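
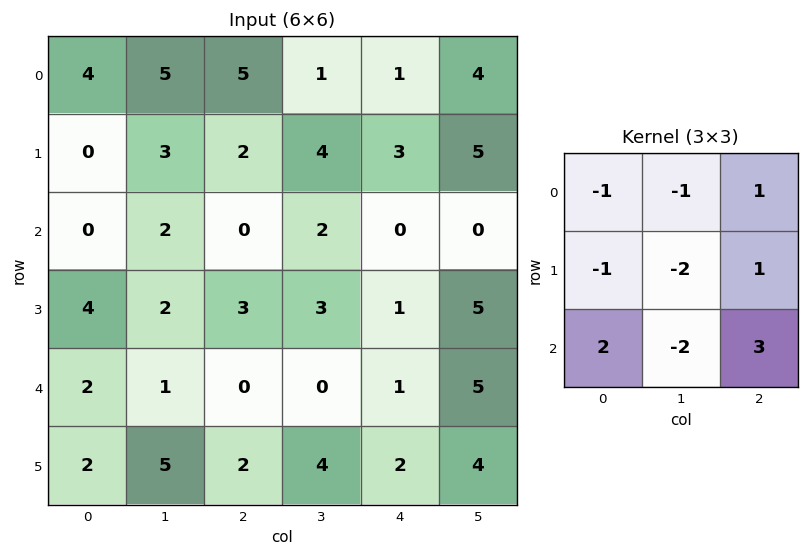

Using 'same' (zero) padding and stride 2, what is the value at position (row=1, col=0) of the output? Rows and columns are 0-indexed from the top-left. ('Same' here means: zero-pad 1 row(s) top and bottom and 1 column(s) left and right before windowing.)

The receptive field on the zero-padded input at this output position is [0 0 3 / 0 0 2 / 0 4 2]. Elementwise product with the kernel and sum: 0·-1 + 0·-1 + 3·1 + 0·-1 + 0·-2 + 2·1 + 0·2 + 4·-2 + 2·3.

3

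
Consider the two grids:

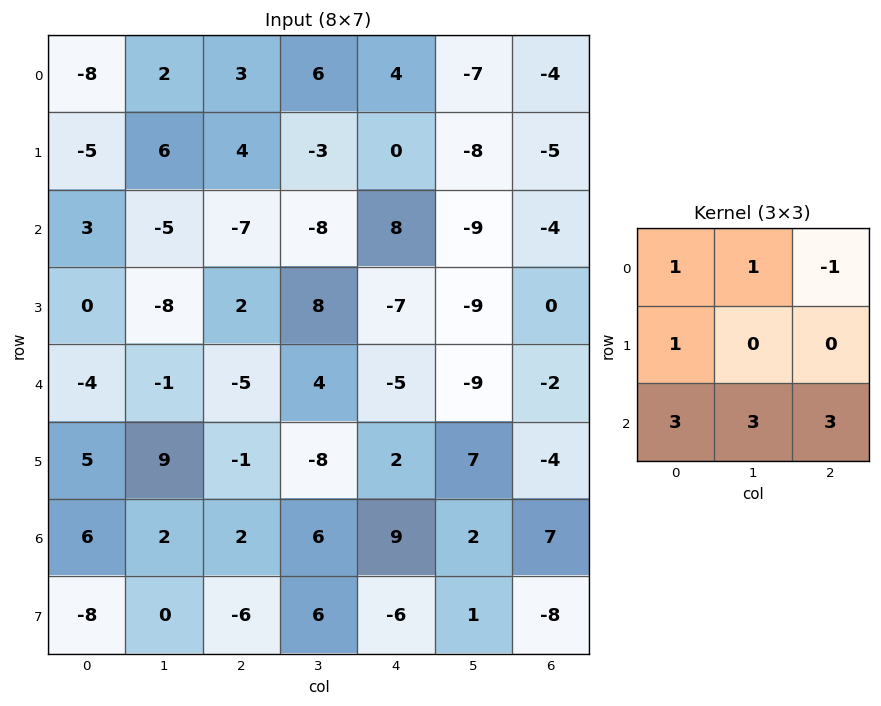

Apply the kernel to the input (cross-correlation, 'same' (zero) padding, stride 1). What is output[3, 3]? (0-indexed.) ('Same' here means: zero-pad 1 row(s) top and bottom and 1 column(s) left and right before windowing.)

-39

The receptive field on the zero-padded input at this output position is [-7 -8 8 / 2 8 -7 / -5 4 -5]. Elementwise product with the kernel and sum: -7·1 + -8·1 + 8·-1 + 2·1 + -5·3 + 4·3 + -5·3.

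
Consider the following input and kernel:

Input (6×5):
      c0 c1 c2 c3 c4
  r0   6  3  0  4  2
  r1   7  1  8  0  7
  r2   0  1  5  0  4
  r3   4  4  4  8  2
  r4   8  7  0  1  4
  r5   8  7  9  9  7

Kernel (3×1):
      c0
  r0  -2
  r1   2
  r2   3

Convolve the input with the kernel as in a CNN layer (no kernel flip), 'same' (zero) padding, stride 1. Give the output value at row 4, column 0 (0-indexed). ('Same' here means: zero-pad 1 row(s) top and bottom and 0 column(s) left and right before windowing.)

32

The receptive field on the zero-padded input at this output position is [4 / 8 / 8]. Elementwise product with the kernel and sum: 4·-2 + 8·2 + 8·3.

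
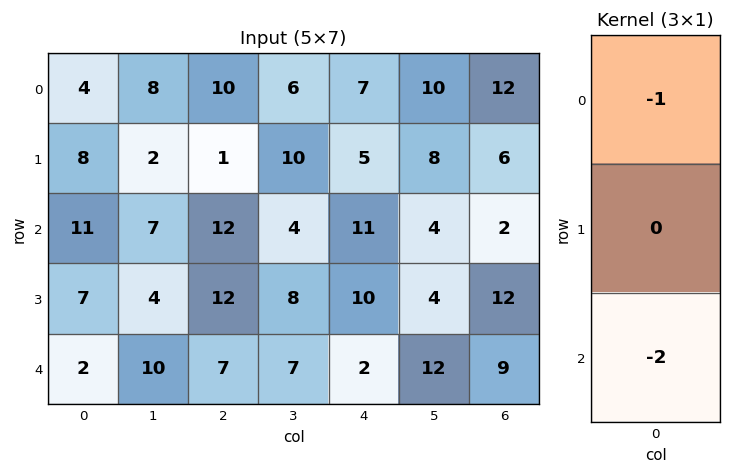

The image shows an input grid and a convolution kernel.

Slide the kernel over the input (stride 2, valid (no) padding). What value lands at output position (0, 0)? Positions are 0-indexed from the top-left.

-26

The receptive field on the input at this output position is [4 / 8 / 11]. Elementwise product with the kernel and sum: 4·-1 + 11·-2.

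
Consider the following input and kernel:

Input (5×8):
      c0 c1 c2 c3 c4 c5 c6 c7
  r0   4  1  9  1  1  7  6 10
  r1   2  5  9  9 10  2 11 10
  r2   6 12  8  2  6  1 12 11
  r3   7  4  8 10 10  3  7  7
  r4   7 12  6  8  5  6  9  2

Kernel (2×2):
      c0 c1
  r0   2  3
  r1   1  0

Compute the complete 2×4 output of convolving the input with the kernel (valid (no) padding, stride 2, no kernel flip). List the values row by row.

13 30 33 53
55 30 25 64

Output[0,0]: The receptive field on the input at this output position is [4 1 / 2 5]. Elementwise product with the kernel and sum: 4·2 + 1·3 + 2·1.
Output[0,1]: The receptive field on the input at this output position is [9 1 / 9 9]. Elementwise product with the kernel and sum: 9·2 + 1·3 + 9·1.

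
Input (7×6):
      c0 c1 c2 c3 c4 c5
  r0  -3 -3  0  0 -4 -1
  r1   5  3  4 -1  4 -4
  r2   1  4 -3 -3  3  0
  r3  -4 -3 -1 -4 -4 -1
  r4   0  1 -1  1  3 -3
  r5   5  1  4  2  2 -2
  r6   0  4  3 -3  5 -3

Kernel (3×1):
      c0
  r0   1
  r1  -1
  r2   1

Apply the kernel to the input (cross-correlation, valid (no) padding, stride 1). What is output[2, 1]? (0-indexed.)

8

The receptive field on the input at this output position is [4 / -3 / 1]. Elementwise product with the kernel and sum: 4·1 + -3·-1 + 1·1.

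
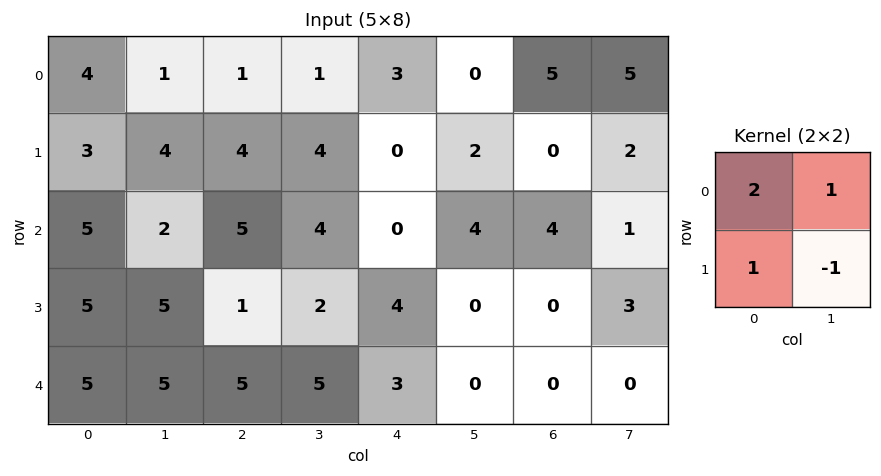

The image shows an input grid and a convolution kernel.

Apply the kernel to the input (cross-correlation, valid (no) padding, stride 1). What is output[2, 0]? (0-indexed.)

The receptive field on the input at this output position is [5 2 / 5 5]. Elementwise product with the kernel and sum: 5·2 + 2·1 + 5·1 + 5·-1.

12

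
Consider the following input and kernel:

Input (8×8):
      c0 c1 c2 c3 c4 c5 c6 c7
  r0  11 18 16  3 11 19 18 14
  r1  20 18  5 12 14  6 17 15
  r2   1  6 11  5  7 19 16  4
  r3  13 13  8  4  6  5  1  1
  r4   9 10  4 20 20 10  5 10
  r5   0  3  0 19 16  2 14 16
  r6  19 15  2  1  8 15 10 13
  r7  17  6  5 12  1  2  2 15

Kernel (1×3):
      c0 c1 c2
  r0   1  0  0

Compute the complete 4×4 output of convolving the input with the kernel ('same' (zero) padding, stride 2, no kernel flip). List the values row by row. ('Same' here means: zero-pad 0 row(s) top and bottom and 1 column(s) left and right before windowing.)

0 18 3 19
0 6 5 19
0 10 20 10
0 15 1 15

Output[0,0]: The receptive field on the zero-padded input at this output position is [0 11 18]. Elementwise product with the kernel and sum: 0·1.
Output[0,1]: The receptive field on the zero-padded input at this output position is [18 16 3]. Elementwise product with the kernel and sum: 18·1.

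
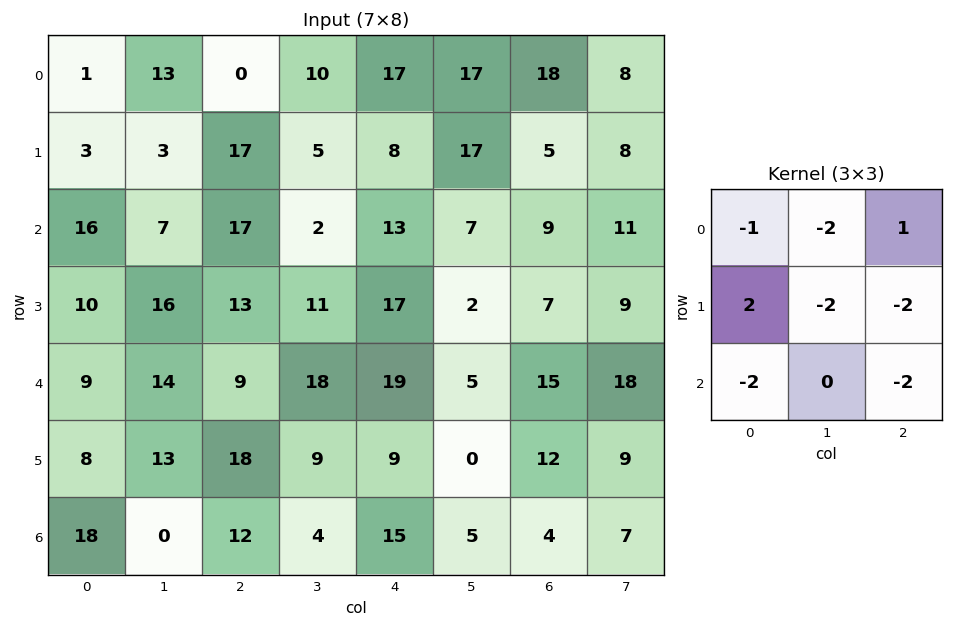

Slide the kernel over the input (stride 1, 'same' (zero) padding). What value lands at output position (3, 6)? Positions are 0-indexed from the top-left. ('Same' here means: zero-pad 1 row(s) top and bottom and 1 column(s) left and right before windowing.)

-88

The receptive field on the zero-padded input at this output position is [7 9 11 / 2 7 9 / 5 15 18]. Elementwise product with the kernel and sum: 7·-1 + 9·-2 + 11·1 + 2·2 + 7·-2 + 9·-2 + 5·-2 + 18·-2.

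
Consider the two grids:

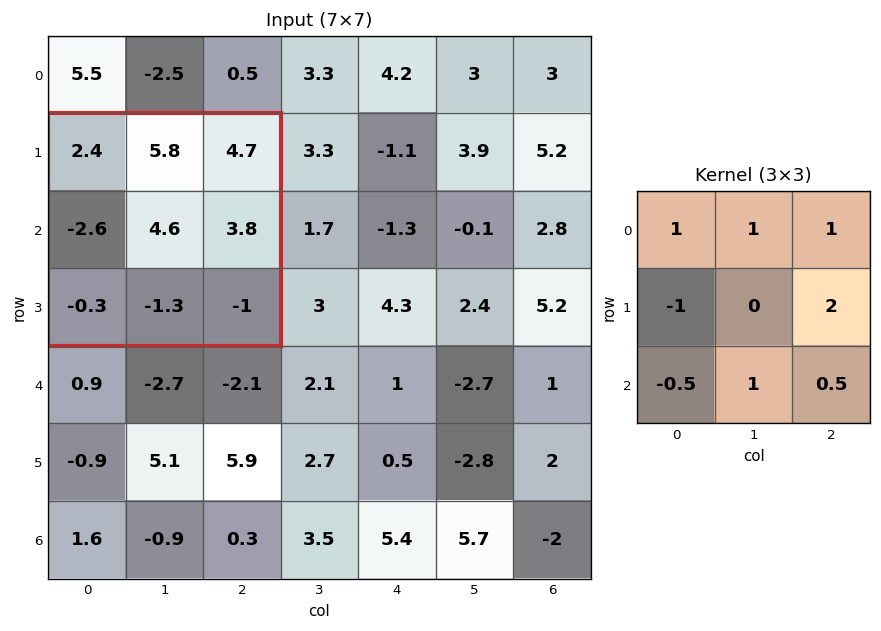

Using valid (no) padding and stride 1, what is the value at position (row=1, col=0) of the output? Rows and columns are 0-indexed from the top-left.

21.45

The receptive field on the input at this output position is [2.4 5.8 4.7 / -2.6 4.6 3.8 / -0.3 -1.3 -1]. Elementwise product with the kernel and sum: 2.4·1 + 5.8·1 + 4.7·1 + -2.6·-1 + 3.8·2 + -0.3·-0.5 + -1.3·1 + -1·0.5.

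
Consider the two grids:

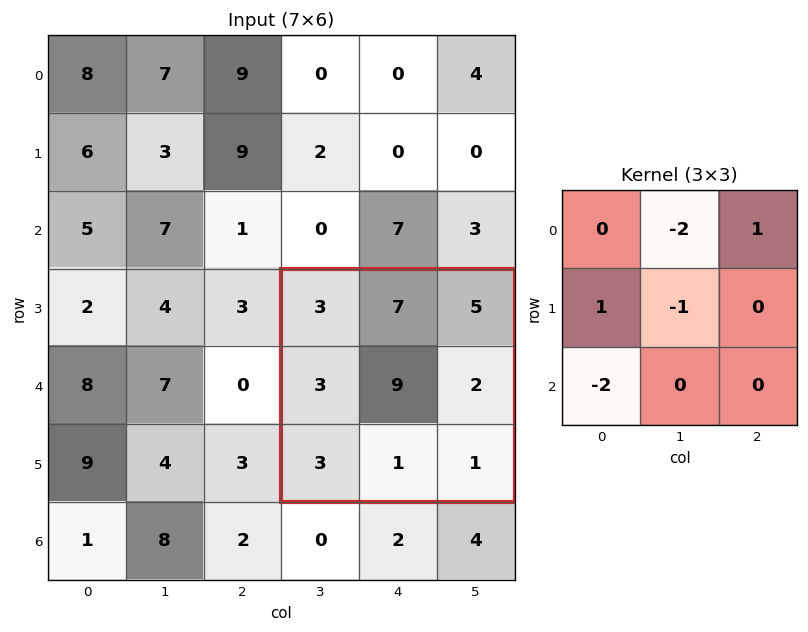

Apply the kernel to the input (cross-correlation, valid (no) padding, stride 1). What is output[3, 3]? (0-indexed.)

-21

The receptive field on the input at this output position is [3 7 5 / 3 9 2 / 3 1 1]. Elementwise product with the kernel and sum: 7·-2 + 5·1 + 3·1 + 9·-1 + 3·-2.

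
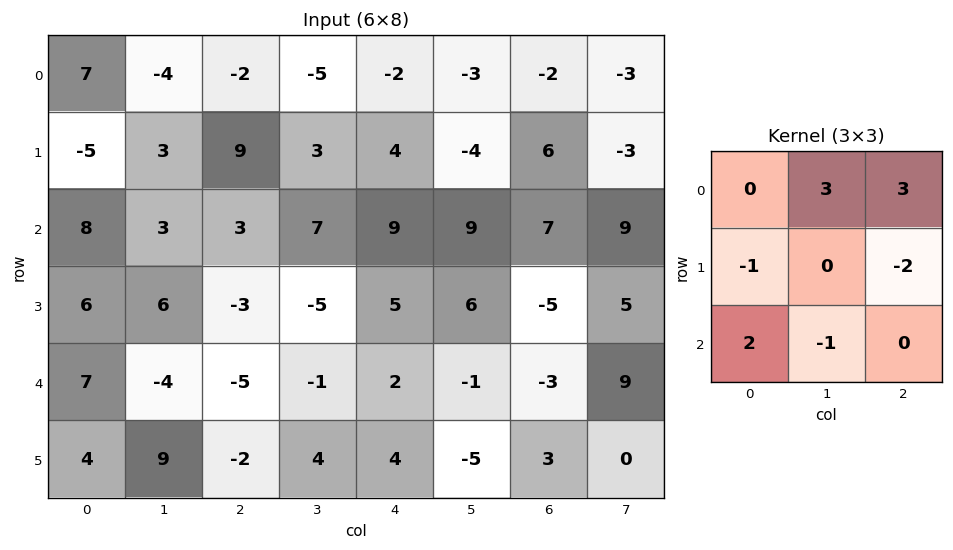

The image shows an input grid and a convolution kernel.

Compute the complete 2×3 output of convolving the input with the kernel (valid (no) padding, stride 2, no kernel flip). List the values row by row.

-18 -39 -22
36 32 58

Output[0,0]: The receptive field on the input at this output position is [7 -4 -2 / -5 3 9 / 8 3 3]. Elementwise product with the kernel and sum: -4·3 + -2·3 + -5·-1 + 9·-2 + 8·2 + 3·-1.
Output[0,1]: The receptive field on the input at this output position is [-2 -5 -2 / 9 3 4 / 3 7 9]. Elementwise product with the kernel and sum: -5·3 + -2·3 + 9·-1 + 4·-2 + 3·2 + 7·-1.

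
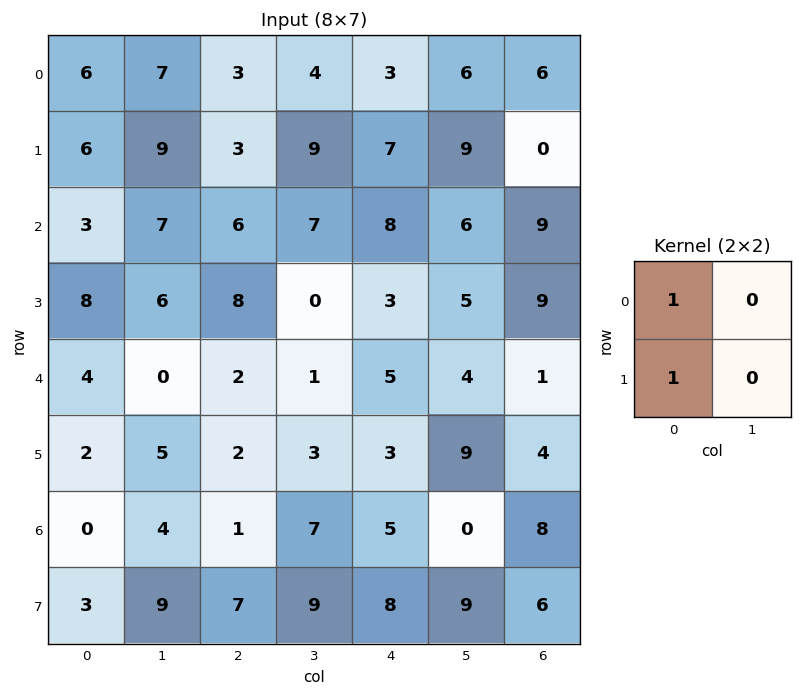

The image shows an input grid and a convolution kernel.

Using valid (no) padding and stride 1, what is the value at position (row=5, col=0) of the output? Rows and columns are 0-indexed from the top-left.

2

The receptive field on the input at this output position is [2 5 / 0 4]. Elementwise product with the kernel and sum: 2·1 + 0·1.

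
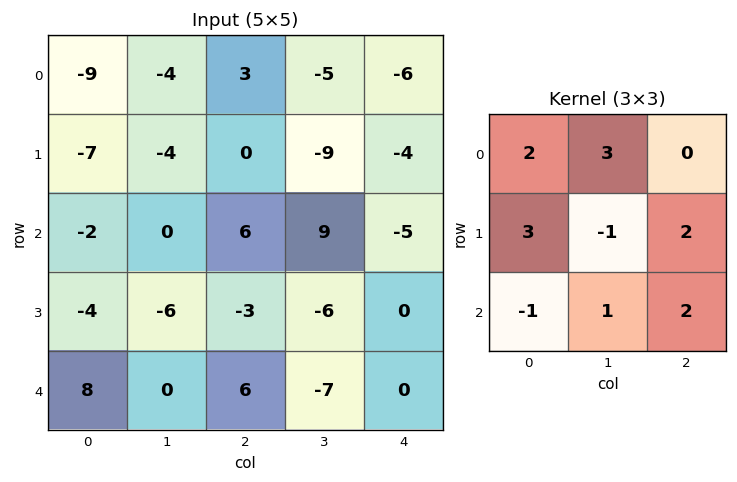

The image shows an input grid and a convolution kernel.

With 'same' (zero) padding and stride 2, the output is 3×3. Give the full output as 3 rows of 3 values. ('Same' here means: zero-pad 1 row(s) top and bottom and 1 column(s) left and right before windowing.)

-14 -39 -4
-35 -5 8
-20 -41 -33

Output[0,0]: The receptive field on the zero-padded input at this output position is [0 0 0 / 0 -9 -4 / 0 -7 -4]. Elementwise product with the kernel and sum: 0·2 + 0·3 + 0·3 + -9·-1 + -4·2 + 0·-1 + -7·1 + -4·2.
Output[0,1]: The receptive field on the zero-padded input at this output position is [0 0 0 / -4 3 -5 / -4 0 -9]. Elementwise product with the kernel and sum: 0·2 + 0·3 + -4·3 + 3·-1 + -5·2 + -4·-1 + 0·1 + -9·2.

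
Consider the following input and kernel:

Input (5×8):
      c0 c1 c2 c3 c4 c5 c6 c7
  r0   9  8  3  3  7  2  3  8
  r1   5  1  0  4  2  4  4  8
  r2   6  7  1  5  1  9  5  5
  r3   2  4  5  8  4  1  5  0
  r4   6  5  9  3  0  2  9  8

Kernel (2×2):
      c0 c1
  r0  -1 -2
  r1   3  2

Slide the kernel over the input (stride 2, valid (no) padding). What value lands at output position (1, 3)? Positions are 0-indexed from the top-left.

0

The receptive field on the input at this output position is [5 5 / 5 0]. Elementwise product with the kernel and sum: 5·-1 + 5·-2 + 5·3 + 0·2.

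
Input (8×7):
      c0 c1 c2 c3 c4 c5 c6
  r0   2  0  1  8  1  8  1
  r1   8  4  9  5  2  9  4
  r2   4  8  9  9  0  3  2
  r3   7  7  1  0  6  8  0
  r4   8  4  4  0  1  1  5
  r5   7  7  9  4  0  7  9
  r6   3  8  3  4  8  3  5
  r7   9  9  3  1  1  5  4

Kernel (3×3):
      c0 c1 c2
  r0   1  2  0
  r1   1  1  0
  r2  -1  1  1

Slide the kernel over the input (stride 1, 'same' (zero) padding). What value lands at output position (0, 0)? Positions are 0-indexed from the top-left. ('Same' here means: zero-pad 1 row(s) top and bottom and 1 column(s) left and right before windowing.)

14

The receptive field on the zero-padded input at this output position is [0 0 0 / 0 2 0 / 0 8 4]. Elementwise product with the kernel and sum: 0·1 + 0·2 + 0·1 + 2·1 + 0·-1 + 8·1 + 4·1.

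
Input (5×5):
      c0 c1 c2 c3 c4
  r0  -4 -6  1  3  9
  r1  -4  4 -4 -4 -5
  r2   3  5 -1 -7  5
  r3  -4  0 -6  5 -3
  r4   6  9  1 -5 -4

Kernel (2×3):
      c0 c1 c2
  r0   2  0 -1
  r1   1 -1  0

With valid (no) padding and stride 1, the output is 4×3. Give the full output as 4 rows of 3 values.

Output[0,0]: The receptive field on the input at this output position is [-4 -6 1 / -4 4 -4]. Elementwise product with the kernel and sum: -4·2 + 1·-1 + -4·1 + 4·-1.

-17 -7 -7
-6 18 3
3 23 -18
-5 3 -3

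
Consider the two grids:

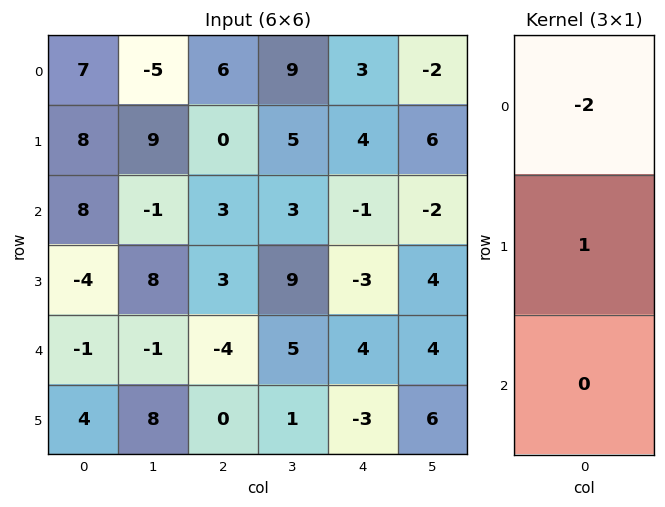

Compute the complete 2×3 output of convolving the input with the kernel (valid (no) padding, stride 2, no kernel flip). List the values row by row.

Output[0,0]: The receptive field on the input at this output position is [7 / 8 / 8]. Elementwise product with the kernel and sum: 7·-2 + 8·1.
Output[0,1]: The receptive field on the input at this output position is [6 / 0 / 3]. Elementwise product with the kernel and sum: 6·-2 + 0·1.

-6 -12 -2
-20 -3 -1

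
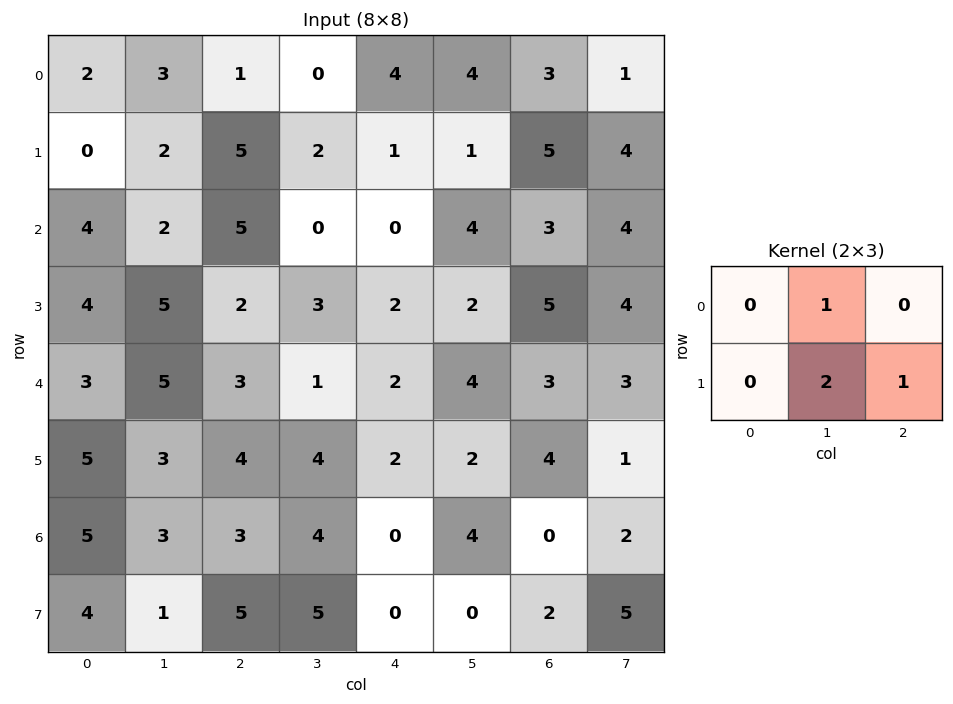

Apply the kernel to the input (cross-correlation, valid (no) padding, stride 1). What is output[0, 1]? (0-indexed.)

The receptive field on the input at this output position is [3 1 0 / 2 5 2]. Elementwise product with the kernel and sum: 1·1 + 5·2 + 2·1.

13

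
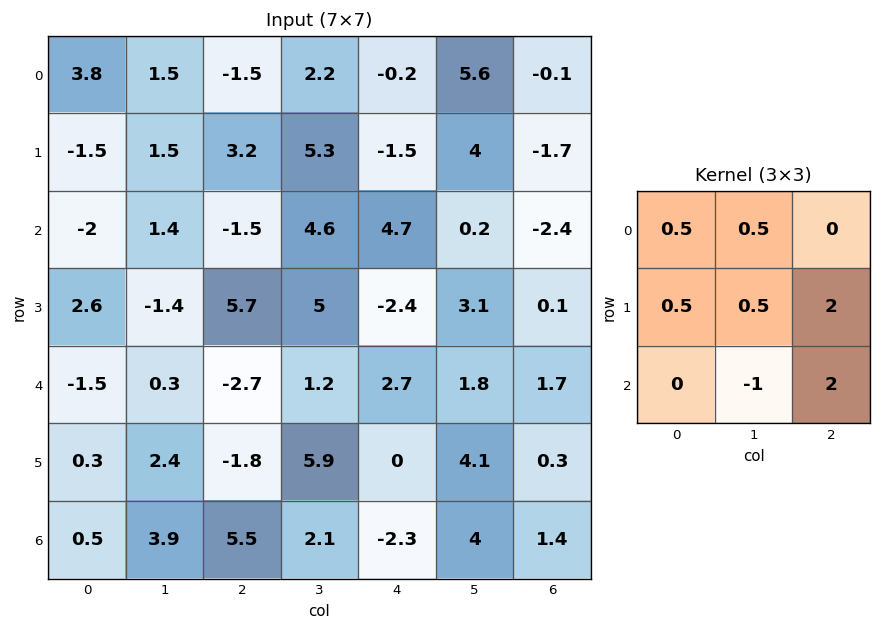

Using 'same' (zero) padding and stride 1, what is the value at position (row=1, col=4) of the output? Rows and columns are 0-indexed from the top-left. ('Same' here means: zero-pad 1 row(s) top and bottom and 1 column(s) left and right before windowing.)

6.6

The receptive field on the zero-padded input at this output position is [2.2 -0.2 5.6 / 5.3 -1.5 4 / 4.6 4.7 0.2]. Elementwise product with the kernel and sum: 2.2·0.5 + -0.2·0.5 + 5.3·0.5 + -1.5·0.5 + 4·2 + 4.7·-1 + 0.2·2.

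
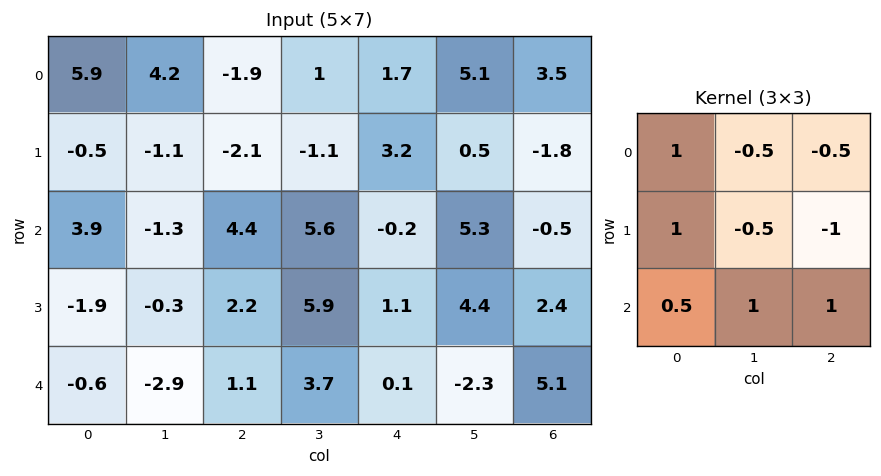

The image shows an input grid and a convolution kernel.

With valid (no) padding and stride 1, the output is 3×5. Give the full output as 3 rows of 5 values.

11.95 15.05 -0.4 2.3 6.85
2.2 -0.65 6.75 5.9 8.85
-3.7 -10.25 4.2 3.65 -3.25

Output[0,0]: The receptive field on the input at this output position is [5.9 4.2 -1.9 / -0.5 -1.1 -2.1 / 3.9 -1.3 4.4]. Elementwise product with the kernel and sum: 5.9·1 + 4.2·-0.5 + -1.9·-0.5 + -0.5·1 + -1.1·-0.5 + -2.1·-1 + 3.9·0.5 + -1.3·1 + 4.4·1.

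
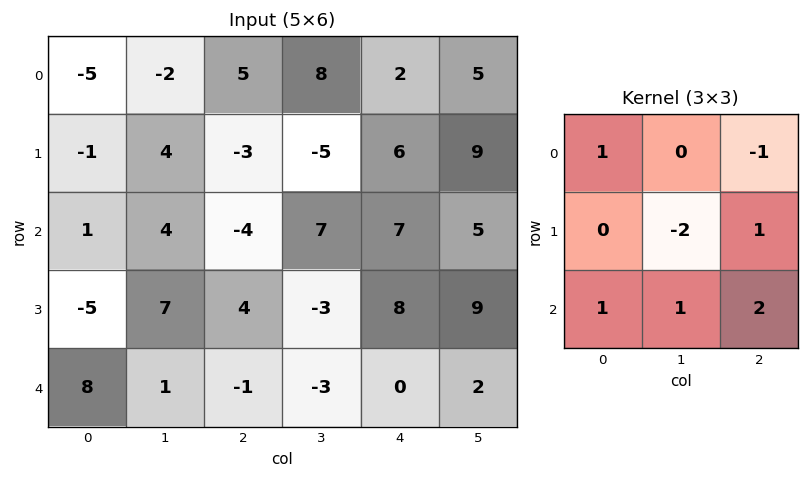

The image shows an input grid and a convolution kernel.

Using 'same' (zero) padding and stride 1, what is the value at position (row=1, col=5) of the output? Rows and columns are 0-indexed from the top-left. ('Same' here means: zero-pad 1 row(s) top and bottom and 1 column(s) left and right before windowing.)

-4

The receptive field on the zero-padded input at this output position is [2 5 0 / 6 9 0 / 7 5 0]. Elementwise product with the kernel and sum: 2·1 + 0·-1 + 9·-2 + 0·1 + 7·1 + 5·1 + 0·2.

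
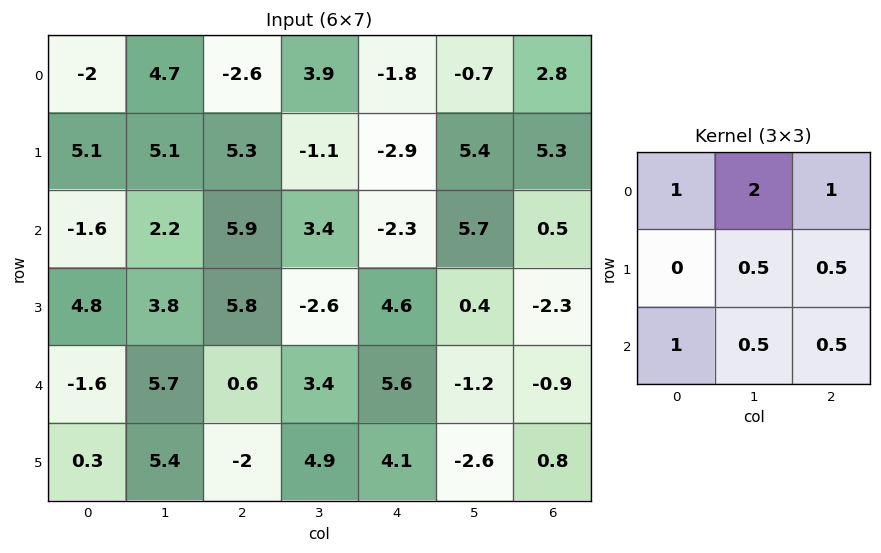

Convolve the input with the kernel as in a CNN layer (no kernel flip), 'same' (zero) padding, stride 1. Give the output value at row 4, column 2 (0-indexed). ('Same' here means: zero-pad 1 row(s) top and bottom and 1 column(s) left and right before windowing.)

21.65

The receptive field on the zero-padded input at this output position is [3.8 5.8 -2.6 / 5.7 0.6 3.4 / 5.4 -2 4.9]. Elementwise product with the kernel and sum: 3.8·1 + 5.8·2 + -2.6·1 + 0.6·0.5 + 3.4·0.5 + 5.4·1 + -2·0.5 + 4.9·0.5.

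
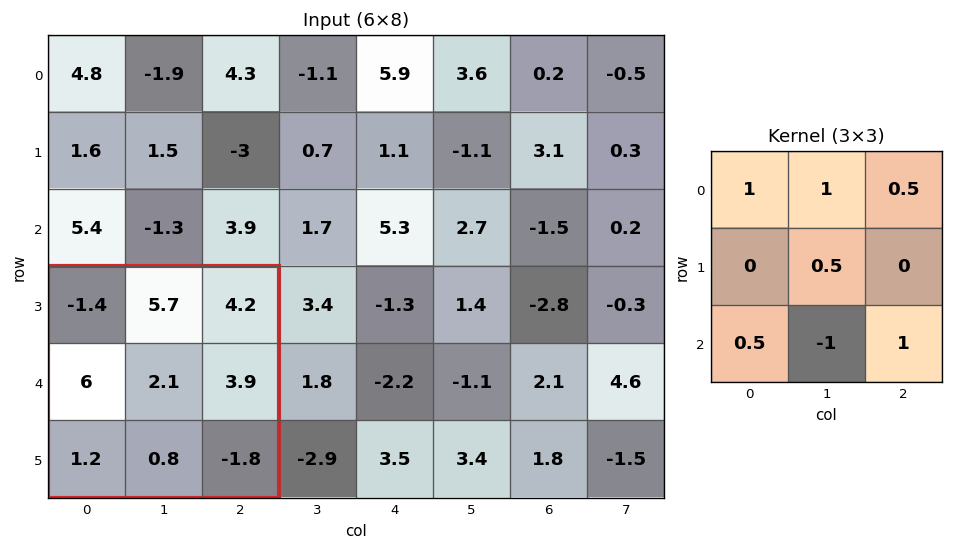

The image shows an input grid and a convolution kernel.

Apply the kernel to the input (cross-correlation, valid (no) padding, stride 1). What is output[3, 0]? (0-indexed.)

The receptive field on the input at this output position is [-1.4 5.7 4.2 / 6 2.1 3.9 / 1.2 0.8 -1.8]. Elementwise product with the kernel and sum: -1.4·1 + 5.7·1 + 4.2·0.5 + 2.1·0.5 + 1.2·0.5 + 0.8·-1 + -1.8·1.

5.45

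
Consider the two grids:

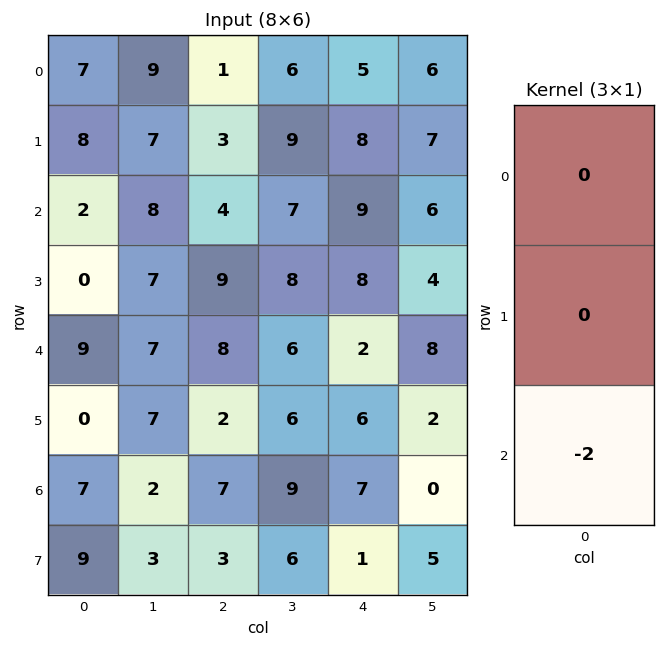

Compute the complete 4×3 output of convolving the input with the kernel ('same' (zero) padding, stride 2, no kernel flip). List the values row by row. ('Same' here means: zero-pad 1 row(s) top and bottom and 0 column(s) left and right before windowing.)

Output[0,0]: The receptive field on the zero-padded input at this output position is [0 / 7 / 8]. Elementwise product with the kernel and sum: 8·-2.

-16 -6 -16
0 -18 -16
0 -4 -12
-18 -6 -2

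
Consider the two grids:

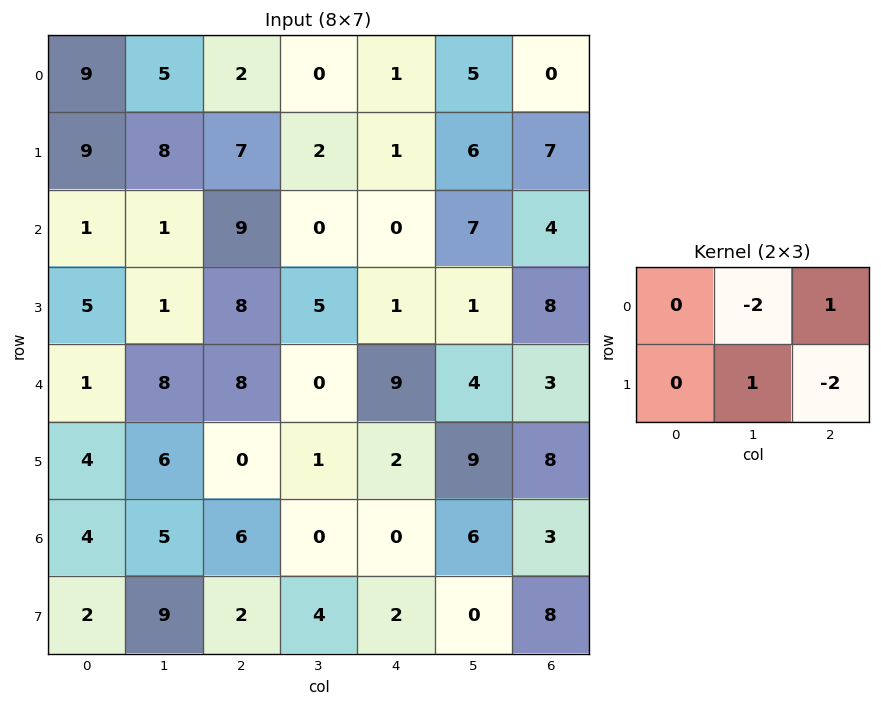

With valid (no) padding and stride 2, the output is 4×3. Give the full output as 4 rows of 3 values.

Output[0,0]: The receptive field on the input at this output position is [9 5 2 / 9 8 7]. Elementwise product with the kernel and sum: 5·-2 + 2·1 + 8·1 + 7·-2.
Output[0,1]: The receptive field on the input at this output position is [2 0 1 / 7 2 1]. Elementwise product with the kernel and sum: 0·-2 + 1·1 + 2·1 + 1·-2.

-14 1 -18
-8 3 -25
-2 6 -12
1 0 -25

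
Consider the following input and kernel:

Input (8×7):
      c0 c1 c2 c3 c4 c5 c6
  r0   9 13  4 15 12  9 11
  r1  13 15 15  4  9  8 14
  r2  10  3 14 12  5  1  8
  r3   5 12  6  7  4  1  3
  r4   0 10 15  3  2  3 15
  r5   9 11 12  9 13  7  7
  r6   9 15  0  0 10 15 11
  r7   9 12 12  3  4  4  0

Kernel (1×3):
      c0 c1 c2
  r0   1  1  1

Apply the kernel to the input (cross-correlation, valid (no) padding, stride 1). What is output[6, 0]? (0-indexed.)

24

The receptive field on the input at this output position is [9 15 0]. Elementwise product with the kernel and sum: 9·1 + 15·1 + 0·1.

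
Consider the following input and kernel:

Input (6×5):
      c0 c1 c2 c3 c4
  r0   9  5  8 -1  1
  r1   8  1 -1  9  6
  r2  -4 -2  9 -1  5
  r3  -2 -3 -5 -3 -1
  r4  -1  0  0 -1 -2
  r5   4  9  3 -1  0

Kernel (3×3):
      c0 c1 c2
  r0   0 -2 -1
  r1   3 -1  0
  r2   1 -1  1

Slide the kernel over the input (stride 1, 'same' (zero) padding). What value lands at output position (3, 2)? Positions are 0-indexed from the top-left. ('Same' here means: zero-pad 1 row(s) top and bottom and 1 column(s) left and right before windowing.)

The receptive field on the zero-padded input at this output position is [-2 9 -1 / -3 -5 -3 / 0 0 -1]. Elementwise product with the kernel and sum: 9·-2 + -1·-1 + -3·3 + -5·-1 + 0·1 + 0·-1 + -1·1.

-22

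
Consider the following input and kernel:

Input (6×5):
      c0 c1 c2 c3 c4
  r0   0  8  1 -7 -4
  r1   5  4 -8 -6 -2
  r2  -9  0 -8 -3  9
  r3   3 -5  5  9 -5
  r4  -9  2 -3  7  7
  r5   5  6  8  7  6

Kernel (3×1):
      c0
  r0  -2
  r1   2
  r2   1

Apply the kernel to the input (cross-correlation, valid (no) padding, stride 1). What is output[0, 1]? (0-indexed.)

The receptive field on the input at this output position is [8 / 4 / 0]. Elementwise product with the kernel and sum: 8·-2 + 4·2 + 0·1.

-8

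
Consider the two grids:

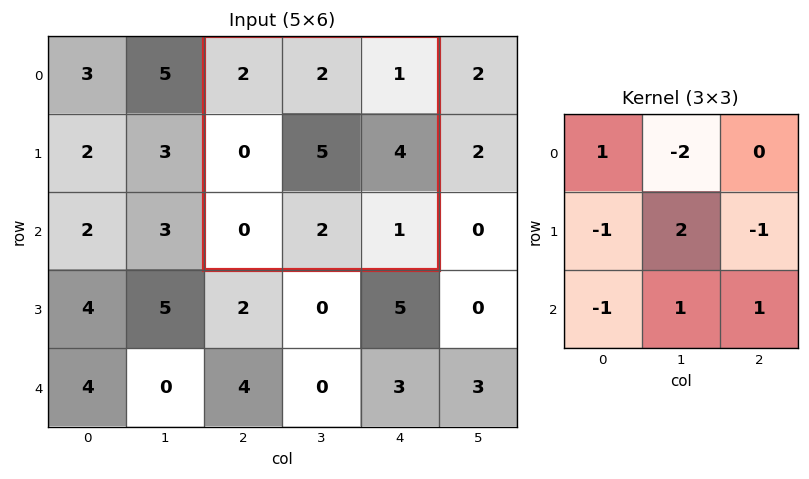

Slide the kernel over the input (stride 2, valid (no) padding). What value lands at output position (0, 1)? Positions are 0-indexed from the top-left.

The receptive field on the input at this output position is [2 2 1 / 0 5 4 / 0 2 1]. Elementwise product with the kernel and sum: 2·1 + 2·-2 + 0·-1 + 5·2 + 4·-1 + 0·-1 + 2·1 + 1·1.

7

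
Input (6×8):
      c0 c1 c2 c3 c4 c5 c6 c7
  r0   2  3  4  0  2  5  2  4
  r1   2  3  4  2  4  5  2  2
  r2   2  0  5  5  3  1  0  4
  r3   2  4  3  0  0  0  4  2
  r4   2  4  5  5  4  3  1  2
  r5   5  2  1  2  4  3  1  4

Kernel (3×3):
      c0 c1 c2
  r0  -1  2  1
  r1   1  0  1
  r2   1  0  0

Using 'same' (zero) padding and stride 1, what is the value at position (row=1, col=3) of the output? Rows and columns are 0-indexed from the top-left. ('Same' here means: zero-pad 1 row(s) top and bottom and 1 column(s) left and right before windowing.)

The receptive field on the zero-padded input at this output position is [4 0 2 / 4 2 4 / 5 5 3]. Elementwise product with the kernel and sum: 4·-1 + 0·2 + 2·1 + 4·1 + 4·1 + 5·1.

11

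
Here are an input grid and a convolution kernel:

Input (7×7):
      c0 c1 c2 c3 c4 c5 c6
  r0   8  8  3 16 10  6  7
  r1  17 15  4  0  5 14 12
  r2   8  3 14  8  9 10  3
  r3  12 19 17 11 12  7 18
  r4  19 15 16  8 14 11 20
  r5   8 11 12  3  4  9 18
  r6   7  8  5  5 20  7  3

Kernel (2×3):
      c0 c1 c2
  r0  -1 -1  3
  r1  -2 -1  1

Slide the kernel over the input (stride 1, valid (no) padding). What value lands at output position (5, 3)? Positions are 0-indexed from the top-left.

The receptive field on the input at this output position is [3 4 9 / 5 20 7]. Elementwise product with the kernel and sum: 3·-1 + 4·-1 + 9·3 + 5·-2 + 20·-1 + 7·1.

-3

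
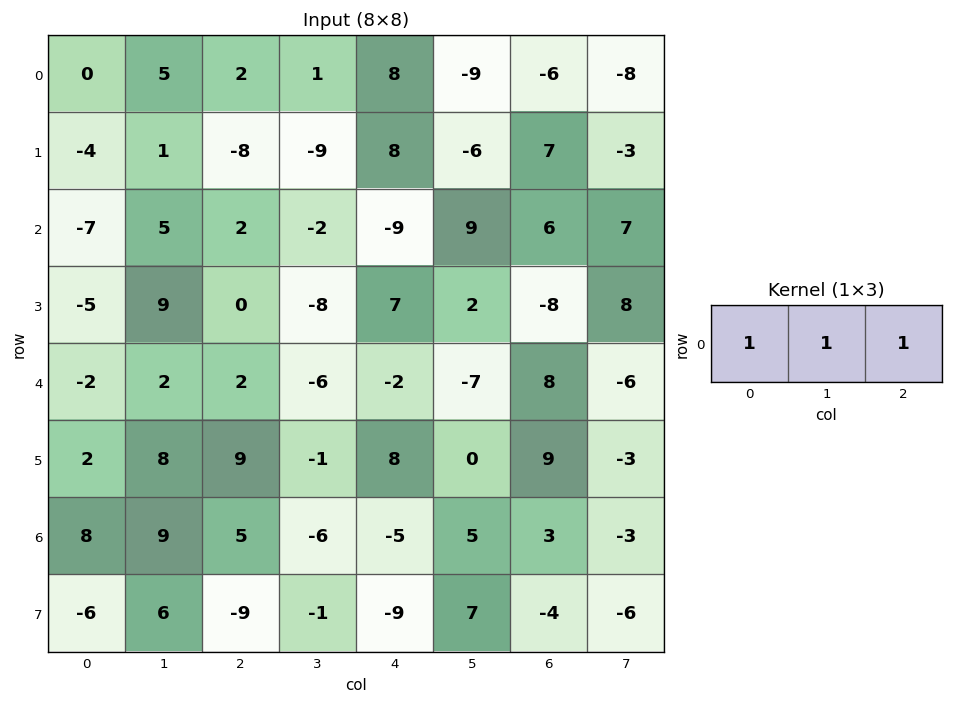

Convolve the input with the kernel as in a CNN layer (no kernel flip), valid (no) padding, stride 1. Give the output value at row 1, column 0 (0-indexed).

The receptive field on the input at this output position is [-4 1 -8]. Elementwise product with the kernel and sum: -4·1 + 1·1 + -8·1.

-11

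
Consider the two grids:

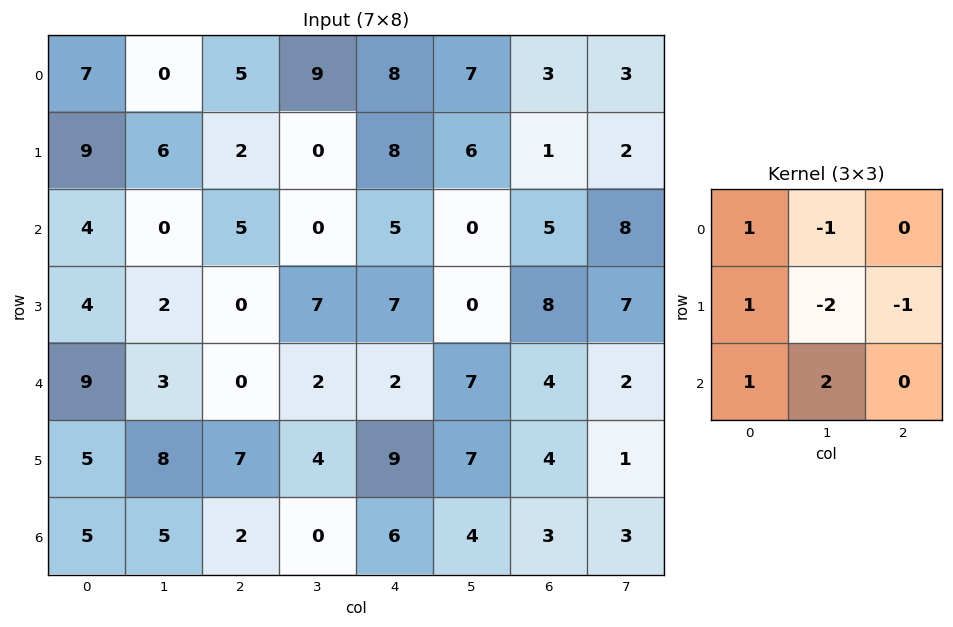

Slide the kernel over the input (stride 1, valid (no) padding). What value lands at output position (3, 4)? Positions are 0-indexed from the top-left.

14

The receptive field on the input at this output position is [7 0 8 / 2 7 4 / 9 7 4]. Elementwise product with the kernel and sum: 7·1 + 0·-1 + 2·1 + 7·-2 + 4·-1 + 9·1 + 7·2.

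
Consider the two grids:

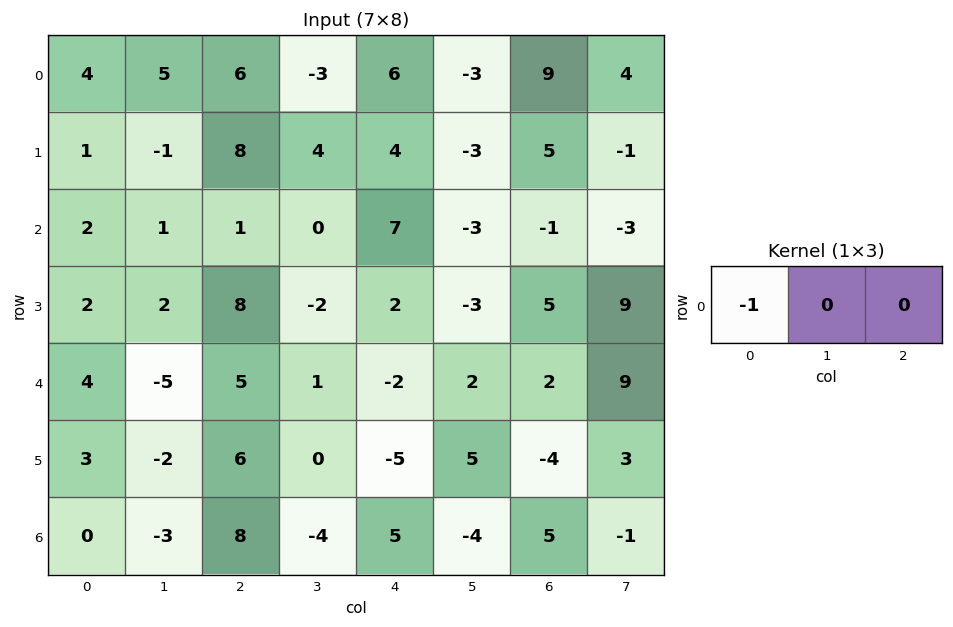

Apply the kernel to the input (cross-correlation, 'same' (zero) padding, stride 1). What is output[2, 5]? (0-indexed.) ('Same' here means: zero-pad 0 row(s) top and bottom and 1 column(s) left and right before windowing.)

-7

The receptive field on the zero-padded input at this output position is [7 -3 -1]. Elementwise product with the kernel and sum: 7·-1.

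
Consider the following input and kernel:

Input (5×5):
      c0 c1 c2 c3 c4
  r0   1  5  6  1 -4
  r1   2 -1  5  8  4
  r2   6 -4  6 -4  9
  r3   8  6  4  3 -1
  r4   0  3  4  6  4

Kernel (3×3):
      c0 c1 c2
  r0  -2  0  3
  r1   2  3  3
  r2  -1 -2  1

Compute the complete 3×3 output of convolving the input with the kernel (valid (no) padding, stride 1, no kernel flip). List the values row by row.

40 18 33
13 13 18
50 24 17

Output[0,0]: The receptive field on the input at this output position is [1 5 6 / 2 -1 5 / 6 -4 6]. Elementwise product with the kernel and sum: 1·-2 + 6·3 + 2·2 + -1·3 + 5·3 + 6·-1 + -4·-2 + 6·1.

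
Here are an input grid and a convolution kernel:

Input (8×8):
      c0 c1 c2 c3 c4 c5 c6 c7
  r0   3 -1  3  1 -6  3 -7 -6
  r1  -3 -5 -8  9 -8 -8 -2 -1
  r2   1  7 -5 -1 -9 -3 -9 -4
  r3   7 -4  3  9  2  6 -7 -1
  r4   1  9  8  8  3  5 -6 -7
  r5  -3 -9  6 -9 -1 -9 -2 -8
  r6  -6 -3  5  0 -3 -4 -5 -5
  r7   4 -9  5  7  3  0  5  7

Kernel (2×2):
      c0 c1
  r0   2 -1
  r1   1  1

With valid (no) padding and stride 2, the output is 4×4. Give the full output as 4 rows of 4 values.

Output[0,0]: The receptive field on the input at this output position is [3 -1 / -3 -5]. Elementwise product with the kernel and sum: 3·2 + -1·-1 + -3·1 + -5·1.

-1 6 -31 -11
-2 3 -7 -22
-19 5 -9 -15
-14 22 1 7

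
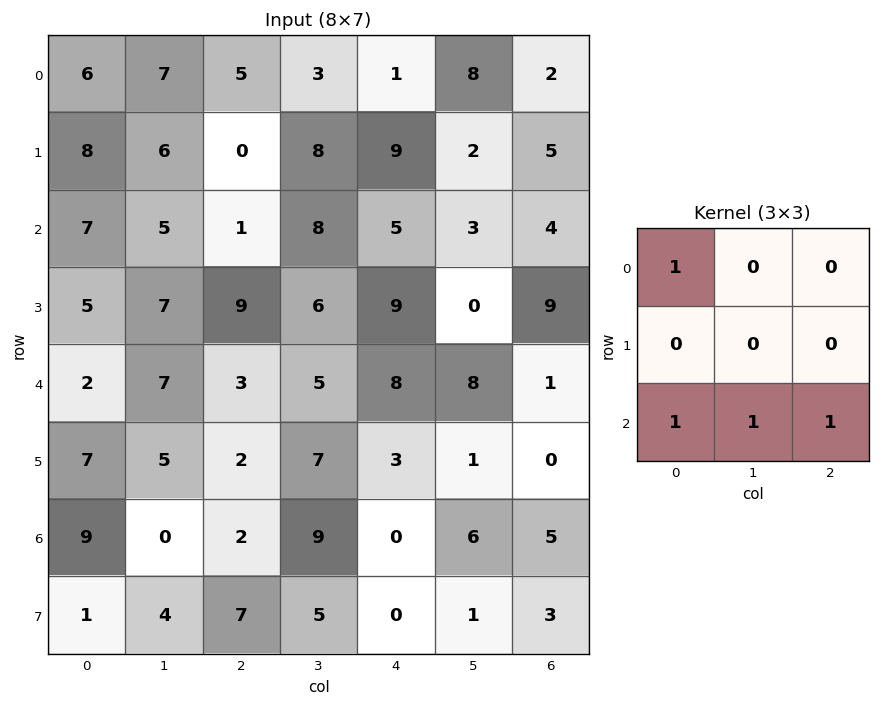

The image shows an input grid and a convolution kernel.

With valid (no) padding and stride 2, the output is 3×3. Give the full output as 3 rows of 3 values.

Output[0,0]: The receptive field on the input at this output position is [6 7 5 / 8 6 0 / 7 5 1]. Elementwise product with the kernel and sum: 6·1 + 7·1 + 5·1 + 1·1.

19 19 13
19 17 22
13 14 19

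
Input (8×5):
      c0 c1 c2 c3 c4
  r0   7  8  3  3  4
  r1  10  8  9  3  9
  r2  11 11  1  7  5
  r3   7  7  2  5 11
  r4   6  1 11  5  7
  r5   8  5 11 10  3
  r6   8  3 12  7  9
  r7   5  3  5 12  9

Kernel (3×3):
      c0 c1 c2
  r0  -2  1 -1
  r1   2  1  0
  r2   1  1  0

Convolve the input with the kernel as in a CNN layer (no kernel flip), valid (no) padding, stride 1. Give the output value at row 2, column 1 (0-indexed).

0

The receptive field on the input at this output position is [11 1 7 / 7 2 5 / 1 11 5]. Elementwise product with the kernel and sum: 11·-2 + 1·1 + 7·-1 + 7·2 + 2·1 + 1·1 + 11·1.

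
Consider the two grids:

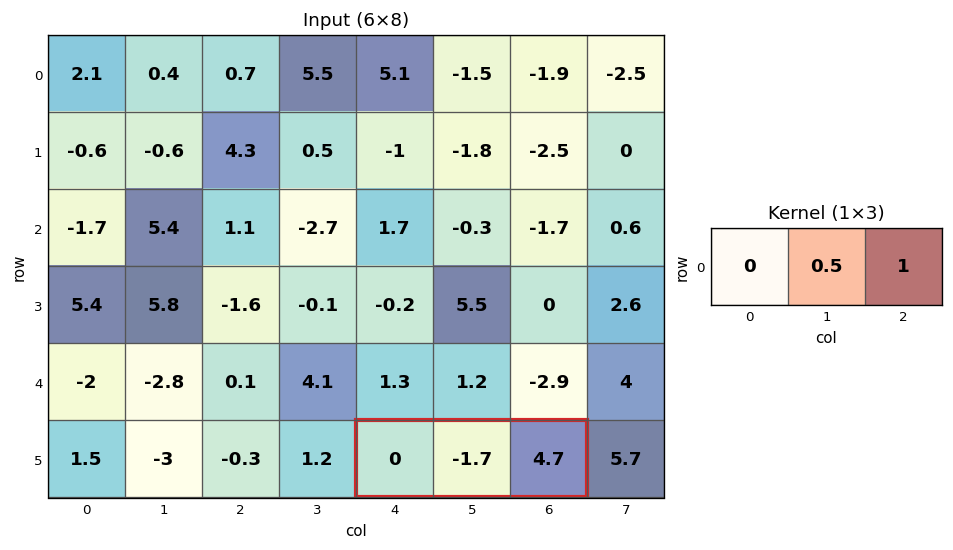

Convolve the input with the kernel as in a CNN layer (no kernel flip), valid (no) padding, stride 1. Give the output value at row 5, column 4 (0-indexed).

3.85

The receptive field on the input at this output position is [0 -1.7 4.7]. Elementwise product with the kernel and sum: -1.7·0.5 + 4.7·1.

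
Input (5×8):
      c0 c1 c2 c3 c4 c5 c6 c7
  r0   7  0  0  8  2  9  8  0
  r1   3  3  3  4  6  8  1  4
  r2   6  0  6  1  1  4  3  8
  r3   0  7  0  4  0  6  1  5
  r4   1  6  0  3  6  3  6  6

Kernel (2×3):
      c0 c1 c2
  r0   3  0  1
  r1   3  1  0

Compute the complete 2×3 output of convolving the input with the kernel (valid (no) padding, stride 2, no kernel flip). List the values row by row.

33 15 40
31 23 12

Output[0,0]: The receptive field on the input at this output position is [7 0 0 / 3 3 3]. Elementwise product with the kernel and sum: 7·3 + 0·1 + 3·3 + 3·1.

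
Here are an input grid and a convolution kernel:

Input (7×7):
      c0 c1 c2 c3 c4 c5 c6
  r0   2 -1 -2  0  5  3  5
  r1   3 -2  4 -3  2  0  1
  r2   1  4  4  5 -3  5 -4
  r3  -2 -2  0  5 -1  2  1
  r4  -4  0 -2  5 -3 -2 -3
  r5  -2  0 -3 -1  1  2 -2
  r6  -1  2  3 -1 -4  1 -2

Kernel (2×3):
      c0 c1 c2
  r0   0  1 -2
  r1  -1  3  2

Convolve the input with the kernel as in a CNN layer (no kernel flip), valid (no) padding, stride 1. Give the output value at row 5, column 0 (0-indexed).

The receptive field on the input at this output position is [-2 0 -3 / -1 2 3]. Elementwise product with the kernel and sum: 0·1 + -3·-2 + -1·-1 + 2·3 + 3·2.

19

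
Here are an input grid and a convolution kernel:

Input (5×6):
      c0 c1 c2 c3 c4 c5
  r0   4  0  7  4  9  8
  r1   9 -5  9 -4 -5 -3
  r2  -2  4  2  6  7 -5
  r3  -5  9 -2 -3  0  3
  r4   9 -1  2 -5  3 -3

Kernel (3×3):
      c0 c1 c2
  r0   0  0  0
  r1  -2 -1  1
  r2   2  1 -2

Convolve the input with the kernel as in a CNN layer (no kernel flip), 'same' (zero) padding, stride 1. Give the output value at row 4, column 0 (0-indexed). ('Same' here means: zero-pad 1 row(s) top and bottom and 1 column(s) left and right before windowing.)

The receptive field on the zero-padded input at this output position is [0 -5 9 / 0 9 -1 / 0 0 0]. Elementwise product with the kernel and sum: 0·-2 + 9·-1 + -1·1 + 0·2 + 0·1 + 0·-2.

-10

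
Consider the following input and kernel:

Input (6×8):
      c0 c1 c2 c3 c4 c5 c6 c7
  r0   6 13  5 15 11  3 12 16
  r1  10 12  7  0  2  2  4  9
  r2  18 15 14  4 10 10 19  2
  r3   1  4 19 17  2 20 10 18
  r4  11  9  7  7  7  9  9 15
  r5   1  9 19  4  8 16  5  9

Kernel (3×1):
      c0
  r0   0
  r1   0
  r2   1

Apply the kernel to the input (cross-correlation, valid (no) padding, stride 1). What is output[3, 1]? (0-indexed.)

The receptive field on the input at this output position is [4 / 9 / 9]. Elementwise product with the kernel and sum: 9·1.

9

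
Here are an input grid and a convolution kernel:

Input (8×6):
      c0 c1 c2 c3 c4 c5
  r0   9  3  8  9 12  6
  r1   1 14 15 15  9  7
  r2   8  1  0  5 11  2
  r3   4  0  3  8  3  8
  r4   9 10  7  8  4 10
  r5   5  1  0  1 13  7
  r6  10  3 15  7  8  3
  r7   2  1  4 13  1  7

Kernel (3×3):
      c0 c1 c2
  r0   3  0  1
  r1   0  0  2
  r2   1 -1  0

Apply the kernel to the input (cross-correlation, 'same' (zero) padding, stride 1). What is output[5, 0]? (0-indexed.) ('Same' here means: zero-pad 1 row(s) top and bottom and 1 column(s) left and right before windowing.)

2

The receptive field on the zero-padded input at this output position is [0 9 10 / 0 5 1 / 0 10 3]. Elementwise product with the kernel and sum: 0·3 + 10·1 + 1·2 + 0·1 + 10·-1.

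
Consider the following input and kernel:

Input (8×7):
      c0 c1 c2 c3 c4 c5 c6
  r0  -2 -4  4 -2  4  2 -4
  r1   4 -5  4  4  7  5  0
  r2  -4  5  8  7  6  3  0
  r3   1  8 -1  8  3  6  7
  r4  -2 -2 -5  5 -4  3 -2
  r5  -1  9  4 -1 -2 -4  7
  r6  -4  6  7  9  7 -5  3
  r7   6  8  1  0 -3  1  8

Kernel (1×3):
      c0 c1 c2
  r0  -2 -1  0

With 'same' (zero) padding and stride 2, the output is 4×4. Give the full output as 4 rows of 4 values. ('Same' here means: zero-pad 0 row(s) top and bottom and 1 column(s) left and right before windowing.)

2 4 0 0
4 -18 -20 -6
2 9 -6 -4
4 -19 -25 7

Output[0,0]: The receptive field on the zero-padded input at this output position is [0 -2 -4]. Elementwise product with the kernel and sum: 0·-2 + -2·-1.
Output[0,1]: The receptive field on the zero-padded input at this output position is [-4 4 -2]. Elementwise product with the kernel and sum: -4·-2 + 4·-1.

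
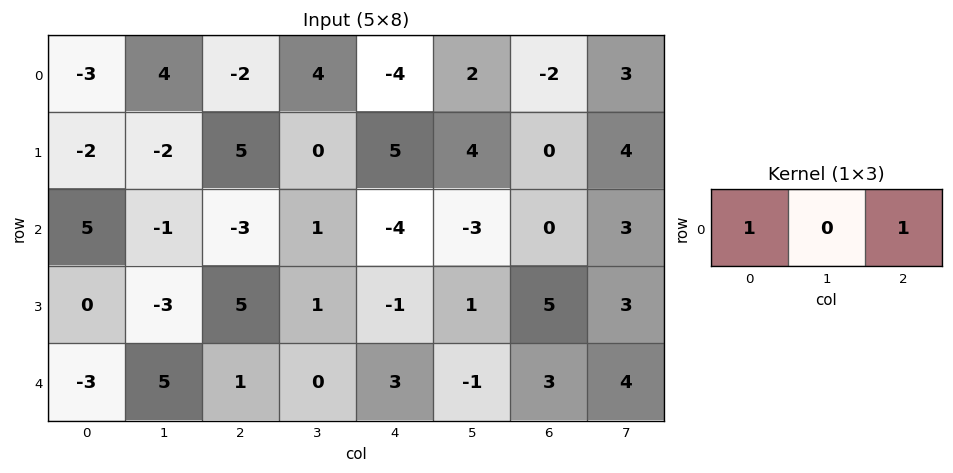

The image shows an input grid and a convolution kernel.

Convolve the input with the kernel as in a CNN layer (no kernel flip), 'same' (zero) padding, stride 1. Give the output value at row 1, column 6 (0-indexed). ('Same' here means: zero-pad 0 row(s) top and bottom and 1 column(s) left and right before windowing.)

8

The receptive field on the zero-padded input at this output position is [4 0 4]. Elementwise product with the kernel and sum: 4·1 + 4·1.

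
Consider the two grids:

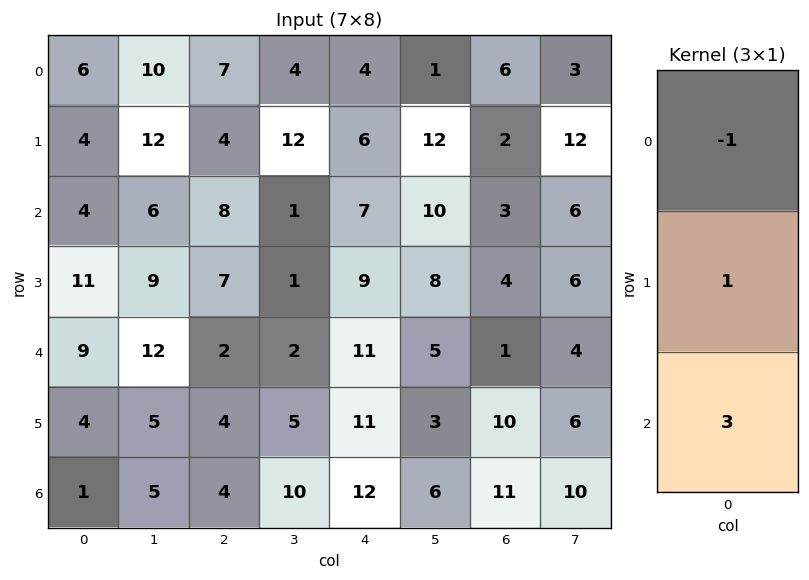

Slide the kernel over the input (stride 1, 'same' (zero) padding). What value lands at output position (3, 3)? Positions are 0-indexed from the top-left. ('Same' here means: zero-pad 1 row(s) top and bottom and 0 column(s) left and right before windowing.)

6

The receptive field on the zero-padded input at this output position is [1 / 1 / 2]. Elementwise product with the kernel and sum: 1·-1 + 1·1 + 2·3.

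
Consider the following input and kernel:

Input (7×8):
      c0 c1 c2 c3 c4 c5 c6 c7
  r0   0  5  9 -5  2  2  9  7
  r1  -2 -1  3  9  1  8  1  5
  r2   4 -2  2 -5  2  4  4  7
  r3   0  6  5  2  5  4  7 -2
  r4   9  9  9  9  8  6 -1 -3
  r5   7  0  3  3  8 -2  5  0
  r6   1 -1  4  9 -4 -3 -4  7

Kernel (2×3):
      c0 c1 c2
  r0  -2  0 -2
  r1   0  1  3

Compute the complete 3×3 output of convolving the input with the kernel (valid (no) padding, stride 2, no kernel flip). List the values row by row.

-10 -10 -11
9 9 13
-27 -7 -1

Output[0,0]: The receptive field on the input at this output position is [0 5 9 / -2 -1 3]. Elementwise product with the kernel and sum: 0·-2 + 9·-2 + -1·1 + 3·3.
Output[0,1]: The receptive field on the input at this output position is [9 -5 2 / 3 9 1]. Elementwise product with the kernel and sum: 9·-2 + 2·-2 + 9·1 + 1·3.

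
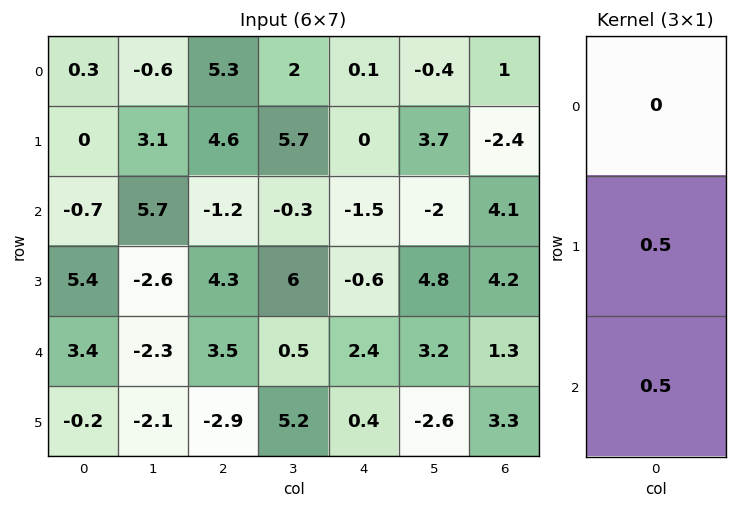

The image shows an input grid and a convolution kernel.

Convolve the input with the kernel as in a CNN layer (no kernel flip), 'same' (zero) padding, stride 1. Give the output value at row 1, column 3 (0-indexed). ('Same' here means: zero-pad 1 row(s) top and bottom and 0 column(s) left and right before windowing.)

The receptive field on the zero-padded input at this output position is [2 / 5.7 / -0.3]. Elementwise product with the kernel and sum: 5.7·0.5 + -0.3·0.5.

2.7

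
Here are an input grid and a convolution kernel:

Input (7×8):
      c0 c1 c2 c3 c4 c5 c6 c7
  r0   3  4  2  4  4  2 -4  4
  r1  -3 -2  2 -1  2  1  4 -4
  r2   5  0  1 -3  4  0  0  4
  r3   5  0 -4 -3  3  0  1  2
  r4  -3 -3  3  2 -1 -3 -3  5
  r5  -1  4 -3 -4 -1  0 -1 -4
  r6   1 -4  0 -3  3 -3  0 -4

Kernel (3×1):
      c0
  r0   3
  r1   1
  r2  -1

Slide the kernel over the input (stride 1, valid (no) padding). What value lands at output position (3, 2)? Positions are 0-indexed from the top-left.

-6

The receptive field on the input at this output position is [-4 / 3 / -3]. Elementwise product with the kernel and sum: -4·3 + 3·1 + -3·-1.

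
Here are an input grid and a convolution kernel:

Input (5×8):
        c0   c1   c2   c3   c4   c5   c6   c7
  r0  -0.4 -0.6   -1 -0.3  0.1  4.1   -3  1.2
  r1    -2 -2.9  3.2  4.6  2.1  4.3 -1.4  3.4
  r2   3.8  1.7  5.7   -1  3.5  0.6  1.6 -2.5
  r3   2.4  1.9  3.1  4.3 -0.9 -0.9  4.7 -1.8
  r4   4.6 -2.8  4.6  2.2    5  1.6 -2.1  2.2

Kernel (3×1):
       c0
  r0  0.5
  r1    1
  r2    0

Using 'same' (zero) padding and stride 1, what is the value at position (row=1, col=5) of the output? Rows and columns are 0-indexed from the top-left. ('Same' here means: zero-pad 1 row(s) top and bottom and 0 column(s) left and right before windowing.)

6.35

The receptive field on the zero-padded input at this output position is [4.1 / 4.3 / 0.6]. Elementwise product with the kernel and sum: 4.1·0.5 + 4.3·1.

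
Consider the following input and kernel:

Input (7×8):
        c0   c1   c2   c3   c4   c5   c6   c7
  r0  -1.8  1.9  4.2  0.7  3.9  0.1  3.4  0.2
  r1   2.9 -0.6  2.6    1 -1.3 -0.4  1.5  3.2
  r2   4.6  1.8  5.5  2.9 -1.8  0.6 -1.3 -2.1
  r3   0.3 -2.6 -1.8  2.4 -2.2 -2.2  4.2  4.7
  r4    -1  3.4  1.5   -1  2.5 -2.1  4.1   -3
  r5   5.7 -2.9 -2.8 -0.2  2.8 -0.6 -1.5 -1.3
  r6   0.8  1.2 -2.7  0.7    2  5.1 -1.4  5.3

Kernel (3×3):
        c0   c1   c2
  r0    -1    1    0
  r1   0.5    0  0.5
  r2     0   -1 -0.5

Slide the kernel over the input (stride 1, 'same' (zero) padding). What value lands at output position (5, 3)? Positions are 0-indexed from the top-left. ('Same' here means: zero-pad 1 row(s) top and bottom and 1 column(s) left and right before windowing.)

-4.2

The receptive field on the zero-padded input at this output position is [1.5 -1 2.5 / -2.8 -0.2 2.8 / -2.7 0.7 2]. Elementwise product with the kernel and sum: 1.5·-1 + -1·1 + -2.8·0.5 + 2.8·0.5 + 0.7·-1 + 2·-0.5.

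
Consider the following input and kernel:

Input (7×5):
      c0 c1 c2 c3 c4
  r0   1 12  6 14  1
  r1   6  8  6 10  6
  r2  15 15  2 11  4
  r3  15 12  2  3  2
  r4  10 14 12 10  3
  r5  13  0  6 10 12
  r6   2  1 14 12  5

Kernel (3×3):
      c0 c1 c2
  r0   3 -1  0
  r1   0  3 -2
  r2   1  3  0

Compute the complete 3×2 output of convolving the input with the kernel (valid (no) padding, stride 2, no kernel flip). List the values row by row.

63 57
114 42
9 82

Output[0,0]: The receptive field on the input at this output position is [1 12 6 / 6 8 6 / 15 15 2]. Elementwise product with the kernel and sum: 1·3 + 12·-1 + 8·3 + 6·-2 + 15·1 + 15·3.
Output[0,1]: The receptive field on the input at this output position is [6 14 1 / 6 10 6 / 2 11 4]. Elementwise product with the kernel and sum: 6·3 + 14·-1 + 10·3 + 6·-2 + 2·1 + 11·3.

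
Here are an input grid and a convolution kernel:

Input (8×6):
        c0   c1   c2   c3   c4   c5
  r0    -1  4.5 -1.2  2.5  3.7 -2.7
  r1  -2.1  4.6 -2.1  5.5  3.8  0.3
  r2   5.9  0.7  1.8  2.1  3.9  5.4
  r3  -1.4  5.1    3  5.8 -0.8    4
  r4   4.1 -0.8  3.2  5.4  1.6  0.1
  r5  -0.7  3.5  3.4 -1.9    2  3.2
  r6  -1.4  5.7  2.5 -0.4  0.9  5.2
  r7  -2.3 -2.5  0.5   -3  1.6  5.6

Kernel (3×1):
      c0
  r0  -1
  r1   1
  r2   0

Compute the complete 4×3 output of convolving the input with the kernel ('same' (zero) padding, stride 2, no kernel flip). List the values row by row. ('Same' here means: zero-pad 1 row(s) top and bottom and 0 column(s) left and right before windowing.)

-1 -1.2 3.7
8 3.9 0.1
5.5 0.2 2.4
-0.7 -0.9 -1.1

Output[0,0]: The receptive field on the zero-padded input at this output position is [0 / -1 / -2.1]. Elementwise product with the kernel and sum: 0·-1 + -1·1.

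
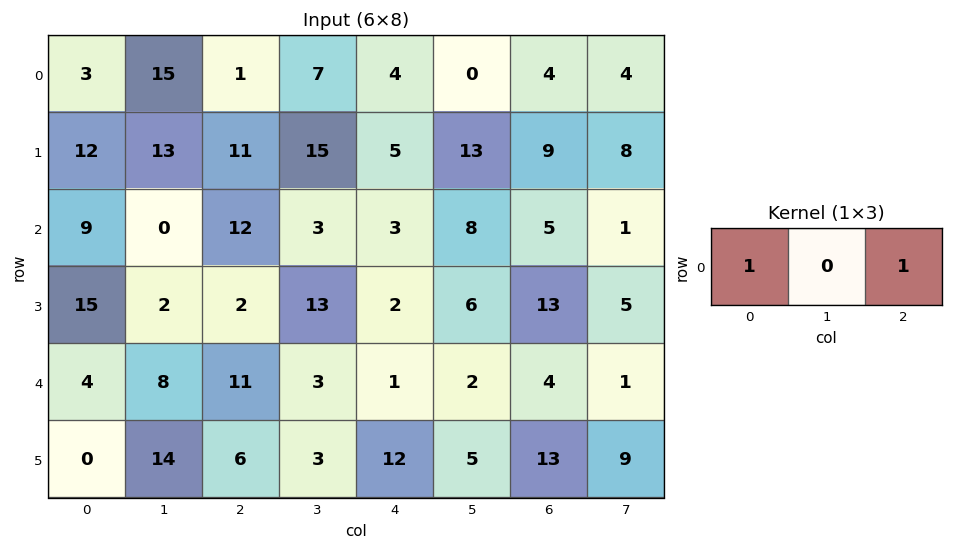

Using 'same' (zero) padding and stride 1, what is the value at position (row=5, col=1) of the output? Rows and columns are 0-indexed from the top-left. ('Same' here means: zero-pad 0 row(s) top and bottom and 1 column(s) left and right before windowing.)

The receptive field on the zero-padded input at this output position is [0 14 6]. Elementwise product with the kernel and sum: 0·1 + 6·1.

6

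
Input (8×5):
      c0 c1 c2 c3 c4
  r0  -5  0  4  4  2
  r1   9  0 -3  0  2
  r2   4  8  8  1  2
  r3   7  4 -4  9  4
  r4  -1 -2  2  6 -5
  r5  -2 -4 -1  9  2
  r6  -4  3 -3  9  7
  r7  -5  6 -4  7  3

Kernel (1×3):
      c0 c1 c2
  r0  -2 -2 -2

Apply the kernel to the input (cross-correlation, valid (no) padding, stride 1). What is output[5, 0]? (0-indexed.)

The receptive field on the input at this output position is [-2 -4 -1]. Elementwise product with the kernel and sum: -2·-2 + -4·-2 + -1·-2.

14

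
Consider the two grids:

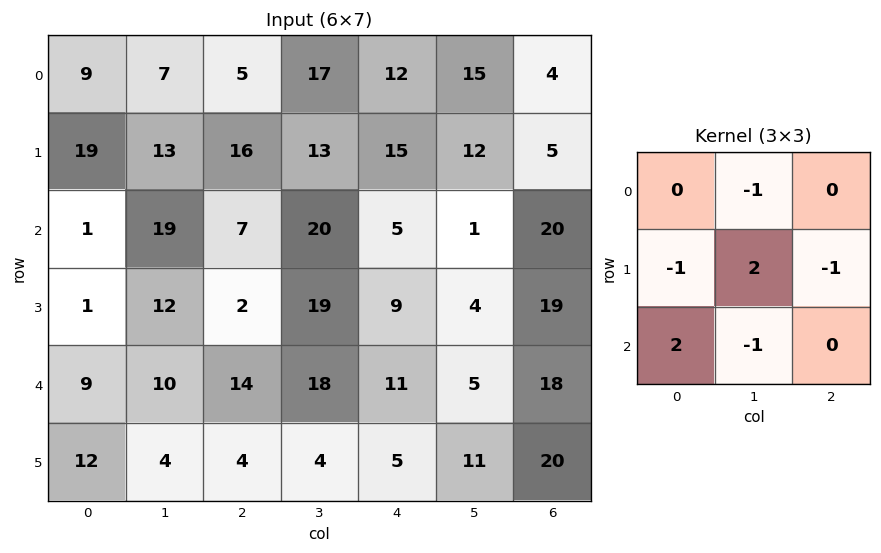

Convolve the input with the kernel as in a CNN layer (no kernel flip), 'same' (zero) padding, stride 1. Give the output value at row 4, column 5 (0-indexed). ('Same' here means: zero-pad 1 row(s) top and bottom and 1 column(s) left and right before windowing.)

-24

The receptive field on the zero-padded input at this output position is [9 4 19 / 11 5 18 / 5 11 20]. Elementwise product with the kernel and sum: 4·-1 + 11·-1 + 5·2 + 18·-1 + 5·2 + 11·-1.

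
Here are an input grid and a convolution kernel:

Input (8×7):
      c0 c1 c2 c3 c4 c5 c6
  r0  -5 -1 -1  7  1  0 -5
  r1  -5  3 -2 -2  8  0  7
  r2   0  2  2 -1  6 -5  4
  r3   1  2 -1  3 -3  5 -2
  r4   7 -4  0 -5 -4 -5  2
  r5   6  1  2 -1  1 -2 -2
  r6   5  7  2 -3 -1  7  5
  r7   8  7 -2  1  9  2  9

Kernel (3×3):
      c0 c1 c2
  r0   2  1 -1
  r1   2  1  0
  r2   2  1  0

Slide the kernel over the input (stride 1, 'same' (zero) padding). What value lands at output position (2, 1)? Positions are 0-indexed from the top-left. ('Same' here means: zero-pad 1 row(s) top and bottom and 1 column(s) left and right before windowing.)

1

The receptive field on the zero-padded input at this output position is [-5 3 -2 / 0 2 2 / 1 2 -1]. Elementwise product with the kernel and sum: -5·2 + 3·1 + -2·-1 + 0·2 + 2·1 + 1·2 + 2·1.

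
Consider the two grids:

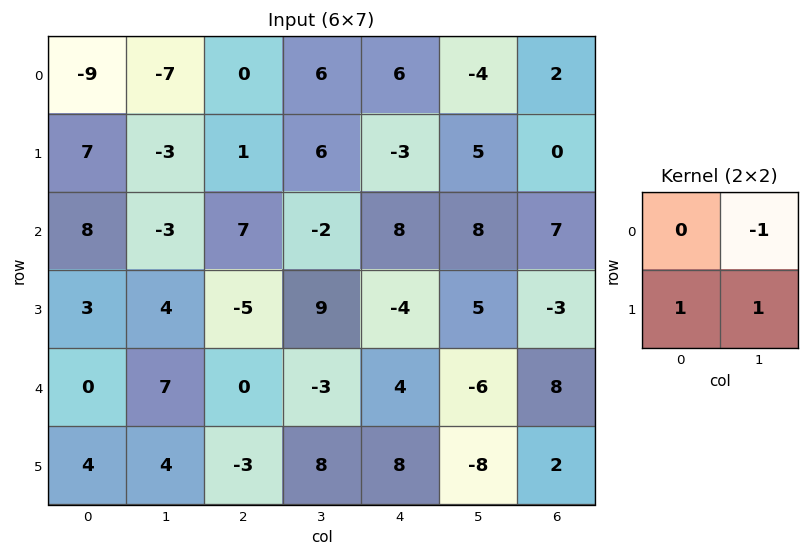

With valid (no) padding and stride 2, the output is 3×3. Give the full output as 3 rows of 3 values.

Output[0,0]: The receptive field on the input at this output position is [-9 -7 / 7 -3]. Elementwise product with the kernel and sum: -7·-1 + 7·1 + -3·1.
Output[0,1]: The receptive field on the input at this output position is [0 6 / 1 6]. Elementwise product with the kernel and sum: 6·-1 + 1·1 + 6·1.

11 1 6
10 6 -7
1 8 6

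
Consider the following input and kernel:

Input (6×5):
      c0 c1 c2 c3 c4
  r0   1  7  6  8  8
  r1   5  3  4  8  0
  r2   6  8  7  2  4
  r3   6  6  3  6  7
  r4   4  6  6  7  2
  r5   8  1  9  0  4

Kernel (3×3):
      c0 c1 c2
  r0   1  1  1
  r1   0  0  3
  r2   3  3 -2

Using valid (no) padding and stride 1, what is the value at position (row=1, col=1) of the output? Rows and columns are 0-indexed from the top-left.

The receptive field on the input at this output position is [3 4 8 / 8 7 2 / 6 3 6]. Elementwise product with the kernel and sum: 3·1 + 4·1 + 8·1 + 2·3 + 6·3 + 3·3 + 6·-2.

36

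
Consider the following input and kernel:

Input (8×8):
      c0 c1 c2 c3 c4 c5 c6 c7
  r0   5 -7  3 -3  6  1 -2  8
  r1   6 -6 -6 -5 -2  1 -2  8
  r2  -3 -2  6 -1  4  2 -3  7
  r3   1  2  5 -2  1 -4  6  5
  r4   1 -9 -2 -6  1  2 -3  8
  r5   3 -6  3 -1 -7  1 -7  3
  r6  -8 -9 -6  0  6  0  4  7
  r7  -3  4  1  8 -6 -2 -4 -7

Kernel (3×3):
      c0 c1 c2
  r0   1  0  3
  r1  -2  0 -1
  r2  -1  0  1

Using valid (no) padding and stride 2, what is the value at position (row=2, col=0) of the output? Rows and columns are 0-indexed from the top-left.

-12

The receptive field on the input at this output position is [1 -9 -2 / 3 -6 3 / -8 -9 -6]. Elementwise product with the kernel and sum: 1·1 + -2·3 + 3·-2 + 3·-1 + -8·-1 + -6·1.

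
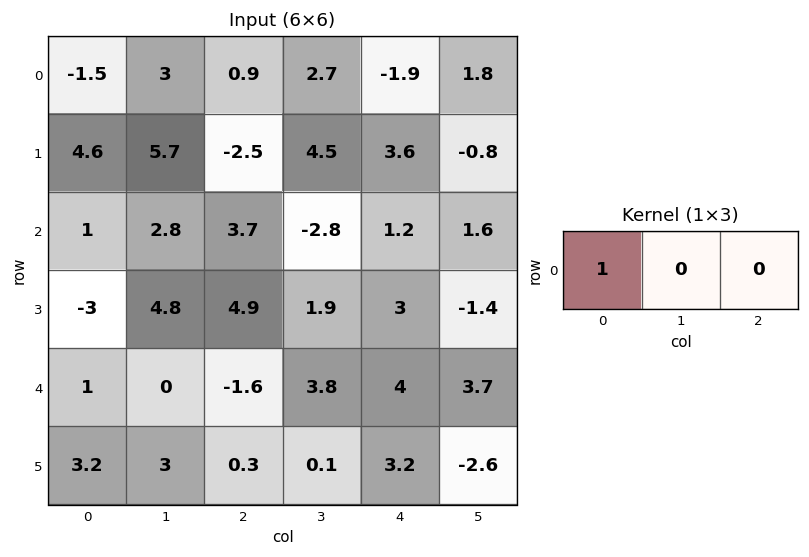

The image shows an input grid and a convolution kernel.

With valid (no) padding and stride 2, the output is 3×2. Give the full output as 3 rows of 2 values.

Output[0,0]: The receptive field on the input at this output position is [-1.5 3 0.9]. Elementwise product with the kernel and sum: -1.5·1.

-1.5 0.9
1 3.7
1 -1.6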